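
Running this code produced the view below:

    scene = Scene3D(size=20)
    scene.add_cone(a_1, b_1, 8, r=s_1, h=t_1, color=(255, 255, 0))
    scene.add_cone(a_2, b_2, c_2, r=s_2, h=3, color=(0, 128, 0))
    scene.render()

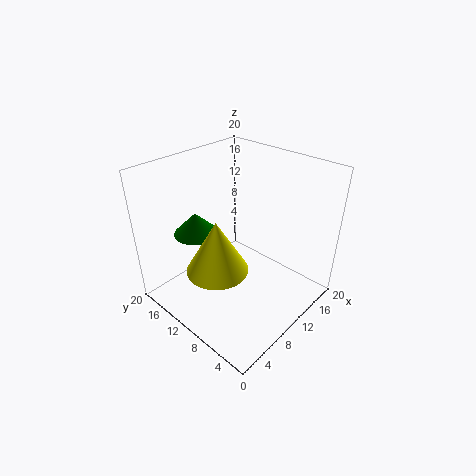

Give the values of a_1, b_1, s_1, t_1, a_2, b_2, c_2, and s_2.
a_1 = 5, b_1 = 9, s_1 = 4, t_1 = 7, a_2 = 6, b_2 = 14, c_2 = 11, s_2 = 3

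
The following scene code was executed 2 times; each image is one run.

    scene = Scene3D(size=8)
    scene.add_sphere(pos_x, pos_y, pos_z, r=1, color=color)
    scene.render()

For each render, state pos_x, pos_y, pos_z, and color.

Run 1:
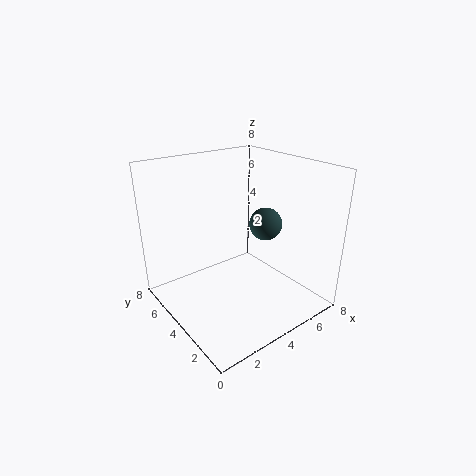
pos_x = 6.5
pos_y = 4.5
pos_z = 4
color = 'darkslategray'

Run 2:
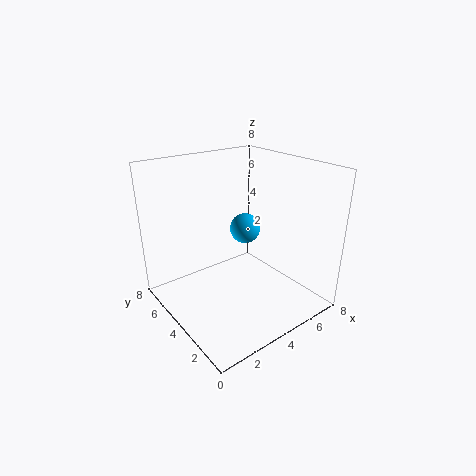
pos_x = 6.5
pos_y = 6.5
pos_z = 3
color = 'deepskyblue'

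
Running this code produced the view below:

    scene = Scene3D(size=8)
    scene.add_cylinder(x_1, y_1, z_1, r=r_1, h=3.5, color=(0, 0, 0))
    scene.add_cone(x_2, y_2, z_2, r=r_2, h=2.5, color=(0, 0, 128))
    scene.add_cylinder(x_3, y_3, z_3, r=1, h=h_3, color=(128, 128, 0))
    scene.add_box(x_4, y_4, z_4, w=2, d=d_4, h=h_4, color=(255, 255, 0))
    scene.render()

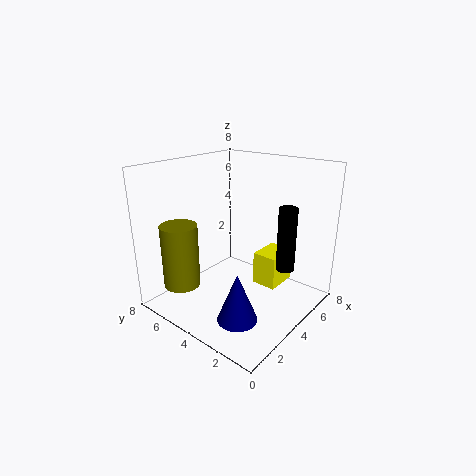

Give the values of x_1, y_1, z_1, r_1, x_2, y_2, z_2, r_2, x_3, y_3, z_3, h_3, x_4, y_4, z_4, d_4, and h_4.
x_1 = 5; y_1 = 1.5; z_1 = 2.5; r_1 = 0.5; x_2 = 1.5; y_2 = 2; z_2 = 1; r_2 = 1; x_3 = 1.5; y_3 = 6; z_3 = 1.5; h_3 = 3.5; x_4 = 5.5; y_4 = 2.5; z_4 = 0.5; d_4 = 1.5; h_4 = 2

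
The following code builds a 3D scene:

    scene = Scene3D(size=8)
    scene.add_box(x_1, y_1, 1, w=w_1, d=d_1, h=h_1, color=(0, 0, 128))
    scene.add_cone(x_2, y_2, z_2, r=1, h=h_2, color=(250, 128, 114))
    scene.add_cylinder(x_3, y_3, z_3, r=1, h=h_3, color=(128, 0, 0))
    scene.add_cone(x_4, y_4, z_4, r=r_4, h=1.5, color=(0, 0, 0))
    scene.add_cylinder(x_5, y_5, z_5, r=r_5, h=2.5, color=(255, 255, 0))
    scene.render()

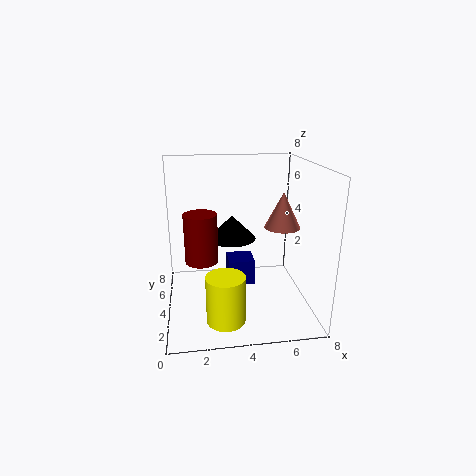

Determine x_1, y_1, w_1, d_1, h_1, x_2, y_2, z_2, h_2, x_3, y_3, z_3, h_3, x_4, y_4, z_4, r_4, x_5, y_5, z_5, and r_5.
x_1 = 3.5
y_1 = 4
w_1 = 1.5
d_1 = 1.5
h_1 = 1.5
x_2 = 6.5
y_2 = 4
z_2 = 4.5
h_2 = 2
x_3 = 2
y_3 = 5.5
z_3 = 2
h_3 = 3
x_4 = 4
y_4 = 6.5
z_4 = 3
r_4 = 1.5
x_5 = 3
y_5 = 1.5
z_5 = 0.5
r_5 = 1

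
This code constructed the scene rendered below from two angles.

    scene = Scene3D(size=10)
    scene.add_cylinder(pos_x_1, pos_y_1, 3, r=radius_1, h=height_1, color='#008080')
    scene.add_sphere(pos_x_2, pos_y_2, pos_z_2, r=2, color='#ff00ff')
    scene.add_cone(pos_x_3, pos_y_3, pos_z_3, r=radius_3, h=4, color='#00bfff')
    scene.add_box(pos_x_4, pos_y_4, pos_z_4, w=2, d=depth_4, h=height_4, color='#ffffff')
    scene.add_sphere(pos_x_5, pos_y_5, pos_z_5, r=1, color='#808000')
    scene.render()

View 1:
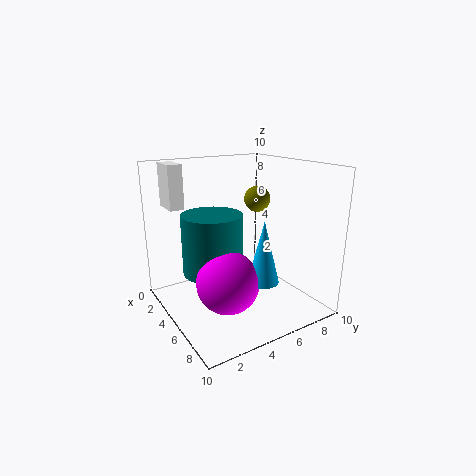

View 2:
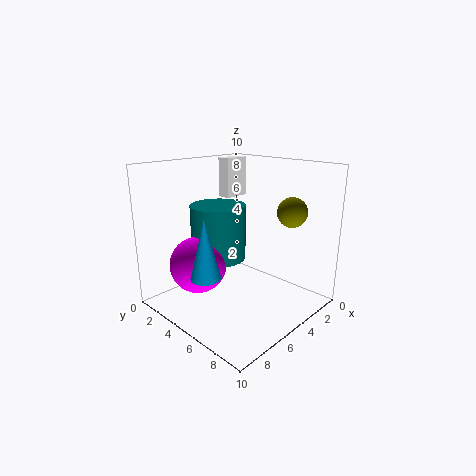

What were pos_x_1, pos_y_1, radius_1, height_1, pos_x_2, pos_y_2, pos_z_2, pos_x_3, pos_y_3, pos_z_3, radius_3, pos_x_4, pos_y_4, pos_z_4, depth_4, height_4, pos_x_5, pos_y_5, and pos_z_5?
pos_x_1 = 5
pos_y_1 = 3
radius_1 = 2
height_1 = 4
pos_x_2 = 7
pos_y_2 = 3
pos_z_2 = 3
pos_x_3 = 8
pos_y_3 = 5
pos_z_3 = 3
radius_3 = 1
pos_x_4 = 1
pos_y_4 = 1
pos_z_4 = 7
depth_4 = 1
height_4 = 3
pos_x_5 = 3
pos_y_5 = 8
pos_z_5 = 7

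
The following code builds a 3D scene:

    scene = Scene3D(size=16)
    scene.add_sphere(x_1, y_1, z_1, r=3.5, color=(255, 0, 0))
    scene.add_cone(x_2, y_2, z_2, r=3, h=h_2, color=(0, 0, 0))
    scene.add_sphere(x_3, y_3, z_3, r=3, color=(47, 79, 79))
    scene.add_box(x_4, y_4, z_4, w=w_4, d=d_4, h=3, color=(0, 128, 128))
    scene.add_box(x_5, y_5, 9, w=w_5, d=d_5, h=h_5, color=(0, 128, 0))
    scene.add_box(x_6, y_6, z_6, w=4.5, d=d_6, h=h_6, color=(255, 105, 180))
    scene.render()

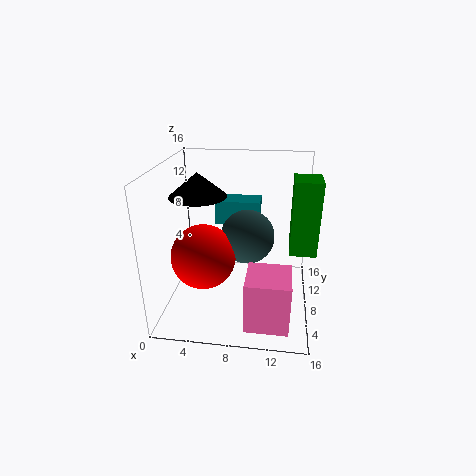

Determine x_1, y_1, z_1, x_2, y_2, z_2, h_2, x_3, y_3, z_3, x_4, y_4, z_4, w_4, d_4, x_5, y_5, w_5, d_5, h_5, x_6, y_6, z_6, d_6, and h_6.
x_1 = 4.5
y_1 = 6
z_1 = 6.5
x_2 = 4
y_2 = 7
z_2 = 13
h_2 = 2.5
x_3 = 9
y_3 = 8.5
z_3 = 8
x_4 = 4.5
y_4 = 12.5
z_4 = 7.5
w_4 = 5.5
d_4 = 3
x_5 = 13.5
y_5 = 3
w_5 = 2.5
d_5 = 3
h_5 = 7
x_6 = 9.5
y_6 = 1
z_6 = 1
d_6 = 4.5
h_6 = 5.5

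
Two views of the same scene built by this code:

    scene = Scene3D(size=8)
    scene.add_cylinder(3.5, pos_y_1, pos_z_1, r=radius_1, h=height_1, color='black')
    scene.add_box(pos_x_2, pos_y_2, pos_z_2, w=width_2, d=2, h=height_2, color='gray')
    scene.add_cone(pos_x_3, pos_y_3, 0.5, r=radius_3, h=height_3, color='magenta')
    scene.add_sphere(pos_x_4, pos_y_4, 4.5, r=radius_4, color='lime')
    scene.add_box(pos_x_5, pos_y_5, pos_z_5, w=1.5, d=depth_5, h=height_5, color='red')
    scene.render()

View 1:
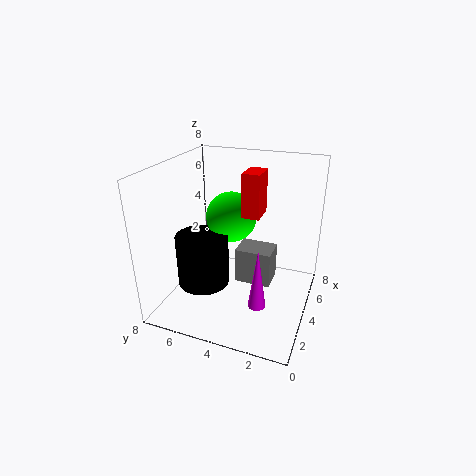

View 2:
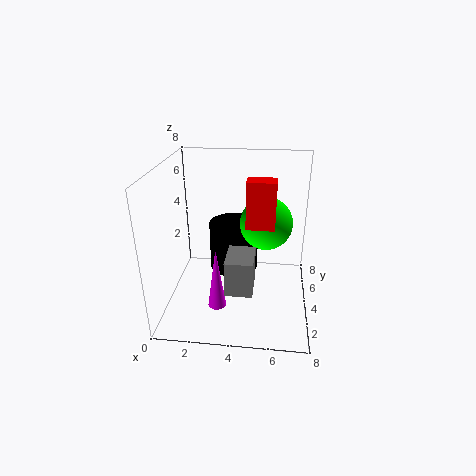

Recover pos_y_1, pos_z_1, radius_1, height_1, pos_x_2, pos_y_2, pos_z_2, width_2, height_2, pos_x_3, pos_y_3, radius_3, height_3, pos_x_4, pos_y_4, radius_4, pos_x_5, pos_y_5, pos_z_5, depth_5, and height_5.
pos_y_1 = 6; pos_z_1 = 1; radius_1 = 1.5; height_1 = 3; pos_x_2 = 3.5; pos_y_2 = 2; pos_z_2 = 1.5; width_2 = 1.5; height_2 = 2; pos_x_3 = 3; pos_y_3 = 2.5; radius_3 = 0.5; height_3 = 3.5; pos_x_4 = 5.5; pos_y_4 = 5; radius_4 = 1.5; pos_x_5 = 4.5; pos_y_5 = 3; pos_z_5 = 5; depth_5 = 1; height_5 = 2.5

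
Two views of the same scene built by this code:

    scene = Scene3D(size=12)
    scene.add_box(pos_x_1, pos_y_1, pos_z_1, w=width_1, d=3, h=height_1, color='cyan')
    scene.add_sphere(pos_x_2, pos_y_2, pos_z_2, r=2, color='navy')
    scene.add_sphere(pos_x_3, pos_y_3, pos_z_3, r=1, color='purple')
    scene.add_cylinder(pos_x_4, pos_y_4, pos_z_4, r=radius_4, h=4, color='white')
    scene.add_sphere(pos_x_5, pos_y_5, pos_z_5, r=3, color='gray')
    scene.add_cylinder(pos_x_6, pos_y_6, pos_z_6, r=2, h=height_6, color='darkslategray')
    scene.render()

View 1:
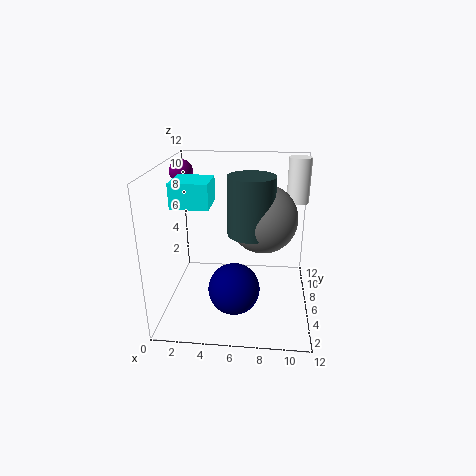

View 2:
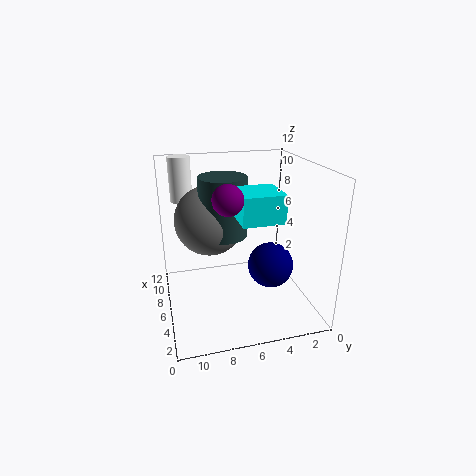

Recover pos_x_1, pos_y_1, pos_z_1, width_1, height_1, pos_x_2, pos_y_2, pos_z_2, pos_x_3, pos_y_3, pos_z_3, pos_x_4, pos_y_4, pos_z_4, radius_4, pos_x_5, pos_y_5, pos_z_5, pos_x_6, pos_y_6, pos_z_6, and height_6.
pos_x_1 = 1; pos_y_1 = 4; pos_z_1 = 9; width_1 = 3; height_1 = 2; pos_x_2 = 6; pos_y_2 = 3; pos_z_2 = 3; pos_x_3 = 1; pos_y_3 = 8; pos_z_3 = 11; pos_x_4 = 11; pos_y_4 = 10; pos_z_4 = 8; radius_4 = 1; pos_x_5 = 8; pos_y_5 = 8; pos_z_5 = 7; pos_x_6 = 7; pos_y_6 = 7; pos_z_6 = 6; height_6 = 5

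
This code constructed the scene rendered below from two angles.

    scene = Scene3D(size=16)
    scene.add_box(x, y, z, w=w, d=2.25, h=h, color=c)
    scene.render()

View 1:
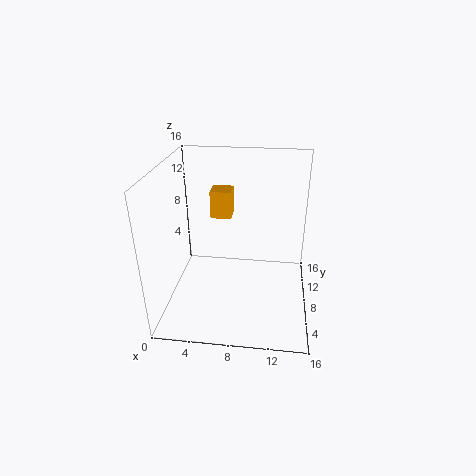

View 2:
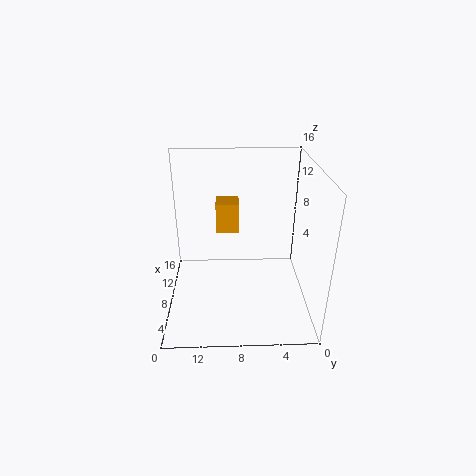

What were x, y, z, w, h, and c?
x = 5
y = 8
z = 10.25
w = 2.25
h = 3
c = 'orange'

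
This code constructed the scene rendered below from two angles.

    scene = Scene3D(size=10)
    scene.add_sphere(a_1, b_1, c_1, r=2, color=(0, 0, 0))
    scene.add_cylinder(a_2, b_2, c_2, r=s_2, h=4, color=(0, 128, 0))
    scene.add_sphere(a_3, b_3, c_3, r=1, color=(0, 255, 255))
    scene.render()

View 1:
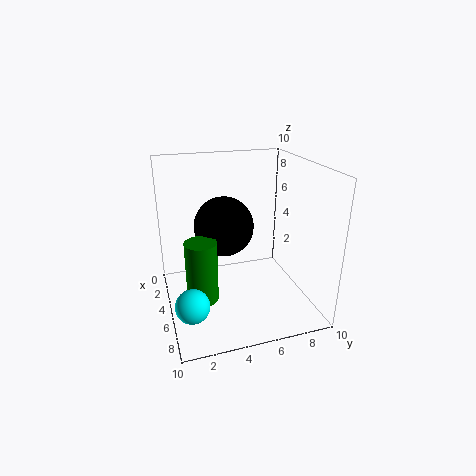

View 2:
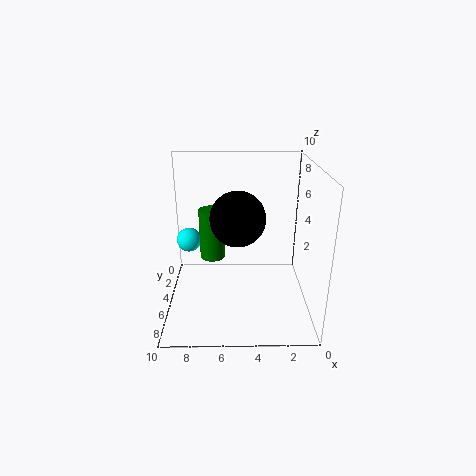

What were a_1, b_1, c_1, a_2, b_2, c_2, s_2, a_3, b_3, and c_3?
a_1 = 5; b_1 = 4; c_1 = 6; a_2 = 7; b_2 = 2; c_2 = 2; s_2 = 1; a_3 = 9; b_3 = 1; c_3 = 3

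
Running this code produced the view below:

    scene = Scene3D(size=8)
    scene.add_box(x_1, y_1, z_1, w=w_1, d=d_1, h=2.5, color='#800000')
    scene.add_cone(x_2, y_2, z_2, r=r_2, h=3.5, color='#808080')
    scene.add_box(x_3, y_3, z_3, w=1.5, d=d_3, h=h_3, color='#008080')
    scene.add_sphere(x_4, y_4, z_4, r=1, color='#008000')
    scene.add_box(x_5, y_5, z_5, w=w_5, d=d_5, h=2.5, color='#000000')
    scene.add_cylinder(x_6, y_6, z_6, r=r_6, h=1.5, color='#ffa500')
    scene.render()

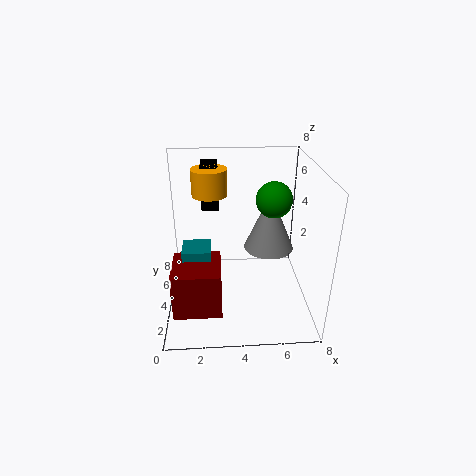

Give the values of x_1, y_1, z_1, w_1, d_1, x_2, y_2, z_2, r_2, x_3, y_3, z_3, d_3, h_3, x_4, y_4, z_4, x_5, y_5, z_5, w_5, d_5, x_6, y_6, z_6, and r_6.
x_1 = 0.5, y_1 = 1, z_1 = 1, w_1 = 2.5, d_1 = 2.5, x_2 = 6, y_2 = 5.5, z_2 = 2.5, r_2 = 1.5, x_3 = 1, y_3 = 2.5, z_3 = 1.5, d_3 = 1.5, h_3 = 2.5, x_4 = 6, y_4 = 4.5, z_4 = 6, x_5 = 2, y_5 = 5.5, z_5 = 5, w_5 = 1, d_5 = 2, x_6 = 2.5, y_6 = 5.5, z_6 = 6, r_6 = 1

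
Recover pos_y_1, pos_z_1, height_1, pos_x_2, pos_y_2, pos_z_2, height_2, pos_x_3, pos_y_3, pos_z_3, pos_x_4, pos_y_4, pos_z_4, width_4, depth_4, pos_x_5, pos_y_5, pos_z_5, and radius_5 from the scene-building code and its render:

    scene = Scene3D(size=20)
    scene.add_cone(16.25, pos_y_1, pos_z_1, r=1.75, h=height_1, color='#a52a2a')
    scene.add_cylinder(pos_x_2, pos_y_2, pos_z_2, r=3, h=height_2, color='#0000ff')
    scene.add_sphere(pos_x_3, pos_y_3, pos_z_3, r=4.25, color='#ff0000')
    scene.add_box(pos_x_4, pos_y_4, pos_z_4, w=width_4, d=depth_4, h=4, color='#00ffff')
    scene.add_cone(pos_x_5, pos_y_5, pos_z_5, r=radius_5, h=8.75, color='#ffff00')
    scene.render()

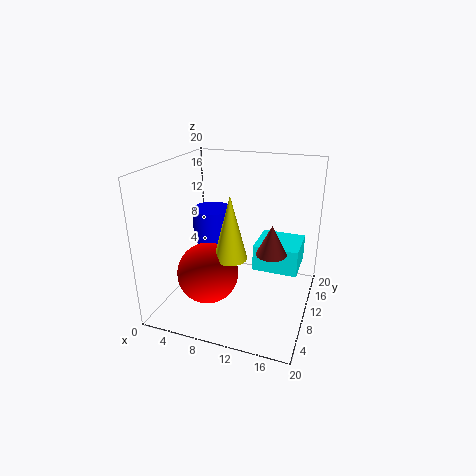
pos_y_1 = 3.75; pos_z_1 = 11.75; height_1 = 3.5; pos_x_2 = 4.25; pos_y_2 = 14.25; pos_z_2 = 7.25; height_2 = 5; pos_x_3 = 6.5; pos_y_3 = 7.25; pos_z_3 = 5.25; pos_x_4 = 11.25; pos_y_4 = 13; pos_z_4 = 3.5; width_4 = 6.75; depth_4 = 6.5; pos_x_5 = 9.75; pos_y_5 = 7.75; pos_z_5 = 8; radius_5 = 2.25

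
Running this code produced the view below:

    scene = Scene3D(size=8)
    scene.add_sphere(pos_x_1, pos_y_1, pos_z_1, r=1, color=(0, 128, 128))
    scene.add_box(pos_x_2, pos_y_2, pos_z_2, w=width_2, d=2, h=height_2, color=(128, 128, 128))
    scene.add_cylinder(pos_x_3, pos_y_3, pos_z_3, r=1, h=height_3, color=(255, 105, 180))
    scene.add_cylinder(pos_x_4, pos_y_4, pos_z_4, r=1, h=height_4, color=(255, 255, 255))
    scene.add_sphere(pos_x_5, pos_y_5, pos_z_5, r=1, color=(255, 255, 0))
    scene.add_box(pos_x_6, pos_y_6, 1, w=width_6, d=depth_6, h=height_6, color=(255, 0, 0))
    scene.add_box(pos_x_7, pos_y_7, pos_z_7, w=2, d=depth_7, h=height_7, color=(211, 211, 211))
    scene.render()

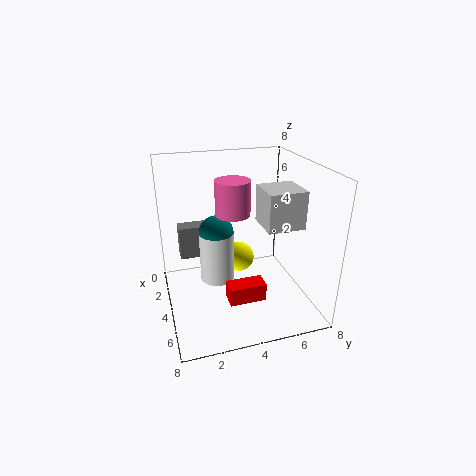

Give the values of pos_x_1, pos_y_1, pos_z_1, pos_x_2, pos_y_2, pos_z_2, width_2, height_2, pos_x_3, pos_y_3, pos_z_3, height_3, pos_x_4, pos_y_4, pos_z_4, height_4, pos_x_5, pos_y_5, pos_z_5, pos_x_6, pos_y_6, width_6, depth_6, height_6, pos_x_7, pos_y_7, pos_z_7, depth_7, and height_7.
pos_x_1 = 3
pos_y_1 = 3
pos_z_1 = 4
pos_x_2 = 1
pos_y_2 = 1
pos_z_2 = 2
width_2 = 1
height_2 = 2
pos_x_3 = 3
pos_y_3 = 4
pos_z_3 = 5
height_3 = 2
pos_x_4 = 3
pos_y_4 = 3
pos_z_4 = 1
height_4 = 3
pos_x_5 = 1
pos_y_5 = 5
pos_z_5 = 1
pos_x_6 = 5
pos_y_6 = 3
width_6 = 1
depth_6 = 2
height_6 = 1
pos_x_7 = 4
pos_y_7 = 5
pos_z_7 = 5
depth_7 = 2
height_7 = 2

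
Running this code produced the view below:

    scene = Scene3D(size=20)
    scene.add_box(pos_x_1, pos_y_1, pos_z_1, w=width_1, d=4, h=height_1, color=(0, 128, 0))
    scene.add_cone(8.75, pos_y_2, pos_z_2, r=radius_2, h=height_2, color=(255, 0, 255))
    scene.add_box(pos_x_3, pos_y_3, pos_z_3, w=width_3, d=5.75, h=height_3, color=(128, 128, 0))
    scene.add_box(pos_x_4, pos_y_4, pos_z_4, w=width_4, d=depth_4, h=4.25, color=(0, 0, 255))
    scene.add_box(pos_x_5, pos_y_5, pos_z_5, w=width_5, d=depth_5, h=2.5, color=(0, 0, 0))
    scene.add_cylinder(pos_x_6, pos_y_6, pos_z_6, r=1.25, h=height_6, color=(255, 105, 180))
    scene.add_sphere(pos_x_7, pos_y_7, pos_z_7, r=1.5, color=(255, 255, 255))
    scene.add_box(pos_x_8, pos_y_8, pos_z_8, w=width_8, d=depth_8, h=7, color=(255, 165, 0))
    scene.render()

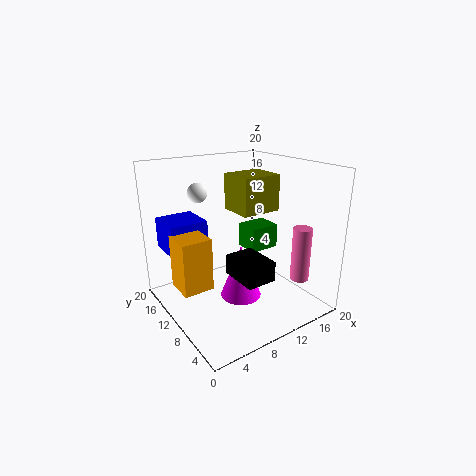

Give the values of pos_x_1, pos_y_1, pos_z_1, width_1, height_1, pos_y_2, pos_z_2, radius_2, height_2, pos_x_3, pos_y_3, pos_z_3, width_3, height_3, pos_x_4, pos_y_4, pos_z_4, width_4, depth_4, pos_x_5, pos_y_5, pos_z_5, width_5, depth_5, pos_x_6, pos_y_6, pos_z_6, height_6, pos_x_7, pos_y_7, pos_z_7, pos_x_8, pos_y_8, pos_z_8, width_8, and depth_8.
pos_x_1 = 14.25, pos_y_1 = 12, pos_z_1 = 5.75, width_1 = 4.75, height_1 = 3.75, pos_y_2 = 7.5, pos_z_2 = 2.75, radius_2 = 2.75, height_2 = 7.25, pos_x_3 = 13.25, pos_y_3 = 12.75, pos_z_3 = 11.5, width_3 = 6.5, height_3 = 5.75, pos_x_4 = 1, pos_y_4 = 11.75, pos_z_4 = 8.5, width_4 = 5.25, depth_4 = 5.25, pos_x_5 = 5.75, pos_y_5 = 1.5, pos_z_5 = 7.5, width_5 = 3.75, depth_5 = 5, pos_x_6 = 15.25, pos_y_6 = 3, pos_z_6 = 5.25, height_6 = 7.25, pos_x_7 = 8, pos_y_7 = 17.75, pos_z_7 = 15, pos_x_8 = 0.75, pos_y_8 = 8, pos_z_8 = 4.75, width_8 = 4, depth_8 = 4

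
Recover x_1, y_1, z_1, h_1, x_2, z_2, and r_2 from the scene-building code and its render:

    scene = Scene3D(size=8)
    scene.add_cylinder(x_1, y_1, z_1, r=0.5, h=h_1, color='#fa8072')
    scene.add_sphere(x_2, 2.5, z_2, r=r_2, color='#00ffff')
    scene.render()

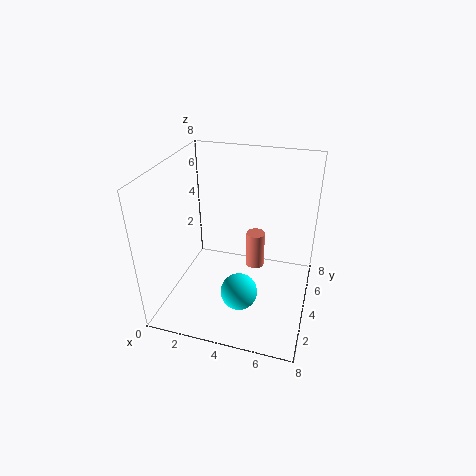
x_1 = 5; y_1 = 4; z_1 = 2.5; h_1 = 2; x_2 = 4.5; z_2 = 1.5; r_2 = 1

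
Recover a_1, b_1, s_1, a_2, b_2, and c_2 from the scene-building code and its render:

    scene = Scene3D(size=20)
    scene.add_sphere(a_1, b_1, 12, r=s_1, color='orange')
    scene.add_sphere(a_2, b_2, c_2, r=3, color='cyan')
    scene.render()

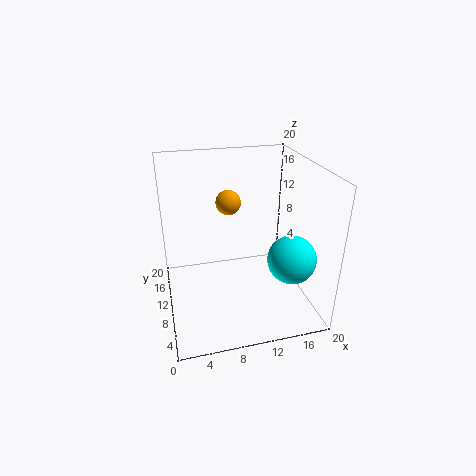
a_1 = 10.5
b_1 = 18
s_1 = 2
a_2 = 15
b_2 = 3
c_2 = 10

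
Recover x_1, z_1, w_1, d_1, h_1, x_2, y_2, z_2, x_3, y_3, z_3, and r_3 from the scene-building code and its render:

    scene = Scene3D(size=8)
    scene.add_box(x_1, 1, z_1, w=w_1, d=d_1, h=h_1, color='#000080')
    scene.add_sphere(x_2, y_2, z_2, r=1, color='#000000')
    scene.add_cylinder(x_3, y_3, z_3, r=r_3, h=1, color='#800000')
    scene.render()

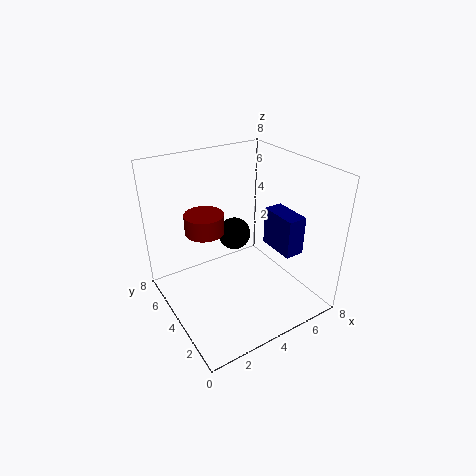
x_1 = 5
z_1 = 4
w_1 = 1
d_1 = 2
h_1 = 2
x_2 = 5
y_2 = 6
z_2 = 3
x_3 = 2
y_3 = 4
z_3 = 5
r_3 = 1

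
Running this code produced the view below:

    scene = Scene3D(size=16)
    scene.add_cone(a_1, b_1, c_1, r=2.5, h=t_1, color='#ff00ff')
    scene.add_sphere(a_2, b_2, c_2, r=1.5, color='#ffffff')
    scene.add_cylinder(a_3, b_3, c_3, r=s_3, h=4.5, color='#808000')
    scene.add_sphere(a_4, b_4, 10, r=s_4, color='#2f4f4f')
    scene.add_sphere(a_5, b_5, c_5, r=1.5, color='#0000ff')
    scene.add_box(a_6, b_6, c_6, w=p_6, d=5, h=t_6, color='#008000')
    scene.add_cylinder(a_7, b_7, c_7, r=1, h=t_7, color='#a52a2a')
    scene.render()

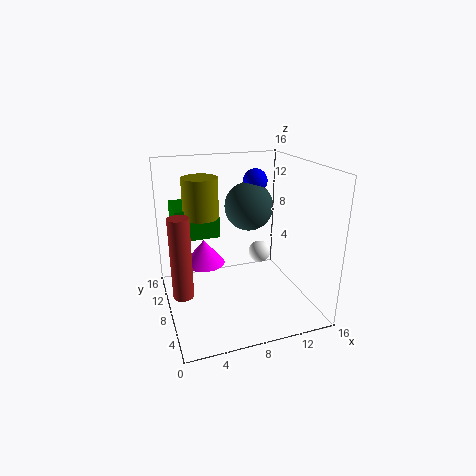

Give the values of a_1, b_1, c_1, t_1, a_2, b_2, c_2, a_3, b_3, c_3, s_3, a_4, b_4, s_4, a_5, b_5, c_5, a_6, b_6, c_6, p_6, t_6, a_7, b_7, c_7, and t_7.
a_1 = 5, b_1 = 12, c_1 = 3.5, t_1 = 3, a_2 = 13.5, b_2 = 14.5, c_2 = 2.5, a_3 = 4.5, b_3 = 10.5, c_3 = 10, s_3 = 2, a_4 = 11, b_4 = 12.5, s_4 = 3, a_5 = 12, b_5 = 13, c_5 = 13, a_6 = 1.5, b_6 = 10, c_6 = 7.5, p_6 = 5, t_6 = 3.5, a_7 = 1, b_7 = 4, c_7 = 4.5, t_7 = 8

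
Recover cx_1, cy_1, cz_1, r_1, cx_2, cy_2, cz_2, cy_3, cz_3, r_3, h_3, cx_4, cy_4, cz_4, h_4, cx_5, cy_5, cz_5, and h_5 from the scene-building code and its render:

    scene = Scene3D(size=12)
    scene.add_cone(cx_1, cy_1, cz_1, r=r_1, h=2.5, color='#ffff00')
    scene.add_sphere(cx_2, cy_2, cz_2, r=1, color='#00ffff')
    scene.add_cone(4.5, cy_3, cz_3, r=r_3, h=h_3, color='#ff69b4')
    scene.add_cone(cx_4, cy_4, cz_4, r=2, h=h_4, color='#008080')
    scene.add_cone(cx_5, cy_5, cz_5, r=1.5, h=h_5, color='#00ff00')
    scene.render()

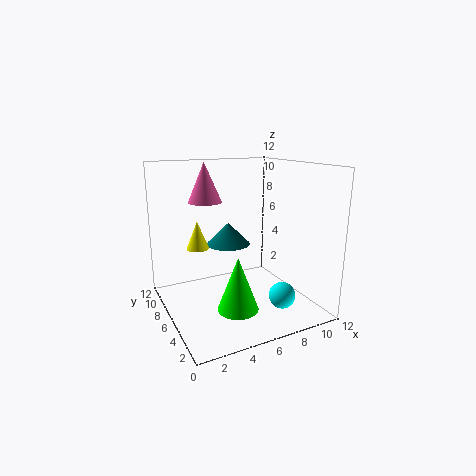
cx_1 = 3.5
cy_1 = 9
cz_1 = 4.5
r_1 = 1
cx_2 = 7.5
cy_2 = 1.5
cz_2 = 2.5
cy_3 = 9.5
cz_3 = 8.5
r_3 = 1.5
h_3 = 3.5
cx_4 = 6.5
cy_4 = 9
cz_4 = 4.5
h_4 = 2
cx_5 = 4
cy_5 = 2
cz_5 = 2
h_5 = 4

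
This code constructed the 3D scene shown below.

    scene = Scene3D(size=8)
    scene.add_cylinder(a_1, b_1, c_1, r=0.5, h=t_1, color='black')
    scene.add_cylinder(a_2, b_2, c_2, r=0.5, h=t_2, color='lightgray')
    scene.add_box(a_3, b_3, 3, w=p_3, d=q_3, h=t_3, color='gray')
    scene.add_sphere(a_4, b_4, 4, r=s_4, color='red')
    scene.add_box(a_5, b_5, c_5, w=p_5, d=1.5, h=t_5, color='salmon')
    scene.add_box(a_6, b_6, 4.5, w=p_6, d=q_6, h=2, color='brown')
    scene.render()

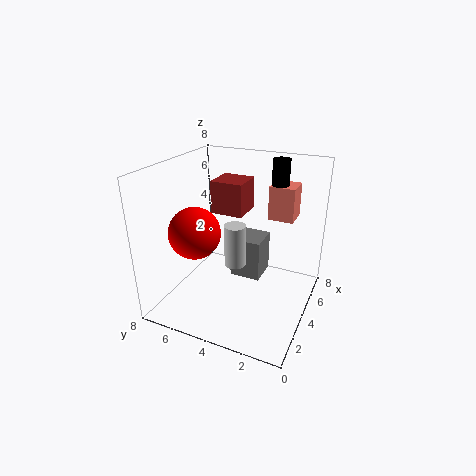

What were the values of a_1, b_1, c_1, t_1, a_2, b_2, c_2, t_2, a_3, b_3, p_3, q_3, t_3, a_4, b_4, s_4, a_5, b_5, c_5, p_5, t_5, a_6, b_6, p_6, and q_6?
a_1 = 6.5; b_1 = 2.5; c_1 = 6.5; t_1 = 1.5; a_2 = 1.5; b_2 = 3; c_2 = 4; t_2 = 2; a_3 = 2; b_3 = 2; p_3 = 1.5; q_3 = 1.5; t_3 = 2; a_4 = 3.5; b_4 = 6.5; s_4 = 1.5; a_5 = 6; b_5 = 1.5; c_5 = 4.5; p_5 = 1.5; t_5 = 2; a_6 = 5.5; b_6 = 4.5; p_6 = 2; q_6 = 2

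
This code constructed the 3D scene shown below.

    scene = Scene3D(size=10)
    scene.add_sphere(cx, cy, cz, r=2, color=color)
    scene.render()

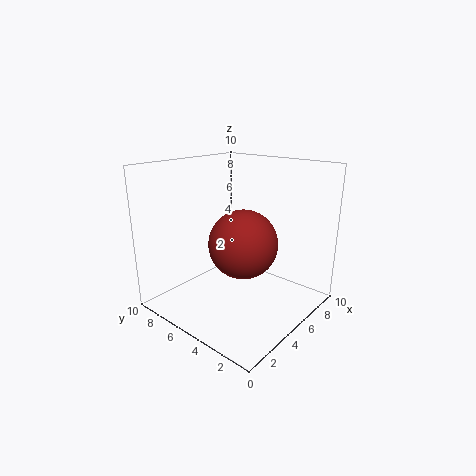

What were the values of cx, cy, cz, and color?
cx = 2.5; cy = 2.5; cz = 6; color = 'brown'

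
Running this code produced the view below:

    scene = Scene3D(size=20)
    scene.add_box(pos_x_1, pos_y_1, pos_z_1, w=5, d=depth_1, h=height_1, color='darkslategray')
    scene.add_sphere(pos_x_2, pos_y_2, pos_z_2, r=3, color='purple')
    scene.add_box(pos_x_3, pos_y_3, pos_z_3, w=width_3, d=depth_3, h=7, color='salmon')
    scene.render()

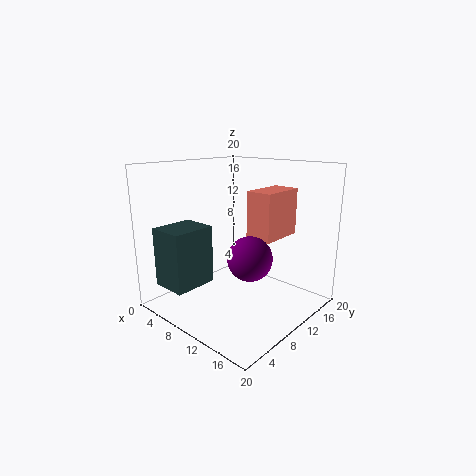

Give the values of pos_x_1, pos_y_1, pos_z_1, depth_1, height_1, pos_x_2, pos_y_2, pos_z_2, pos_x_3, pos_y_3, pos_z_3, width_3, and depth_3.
pos_x_1 = 3, pos_y_1 = 1, pos_z_1 = 4, depth_1 = 6, height_1 = 8, pos_x_2 = 13, pos_y_2 = 9, pos_z_2 = 8, pos_x_3 = 9, pos_y_3 = 13, pos_z_3 = 9, width_3 = 4, depth_3 = 7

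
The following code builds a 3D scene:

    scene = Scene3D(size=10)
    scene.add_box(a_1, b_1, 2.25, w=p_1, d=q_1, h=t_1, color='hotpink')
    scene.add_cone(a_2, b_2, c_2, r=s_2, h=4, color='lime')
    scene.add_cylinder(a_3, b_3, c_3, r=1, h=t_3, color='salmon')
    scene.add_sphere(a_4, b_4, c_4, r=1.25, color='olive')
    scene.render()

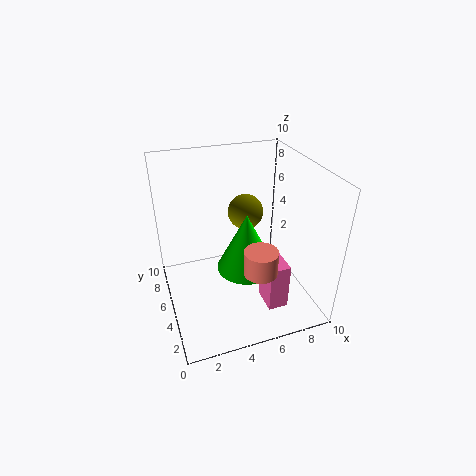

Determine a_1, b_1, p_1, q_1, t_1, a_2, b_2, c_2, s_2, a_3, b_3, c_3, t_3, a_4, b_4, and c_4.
a_1 = 5.5, b_1 = 0.5, p_1 = 1.25, q_1 = 1.75, t_1 = 3, a_2 = 5.25, b_2 = 4, c_2 = 3.25, s_2 = 2, a_3 = 5, b_3 = 1, c_3 = 5, t_3 = 1.5, a_4 = 6, b_4 = 6.25, c_4 = 6.25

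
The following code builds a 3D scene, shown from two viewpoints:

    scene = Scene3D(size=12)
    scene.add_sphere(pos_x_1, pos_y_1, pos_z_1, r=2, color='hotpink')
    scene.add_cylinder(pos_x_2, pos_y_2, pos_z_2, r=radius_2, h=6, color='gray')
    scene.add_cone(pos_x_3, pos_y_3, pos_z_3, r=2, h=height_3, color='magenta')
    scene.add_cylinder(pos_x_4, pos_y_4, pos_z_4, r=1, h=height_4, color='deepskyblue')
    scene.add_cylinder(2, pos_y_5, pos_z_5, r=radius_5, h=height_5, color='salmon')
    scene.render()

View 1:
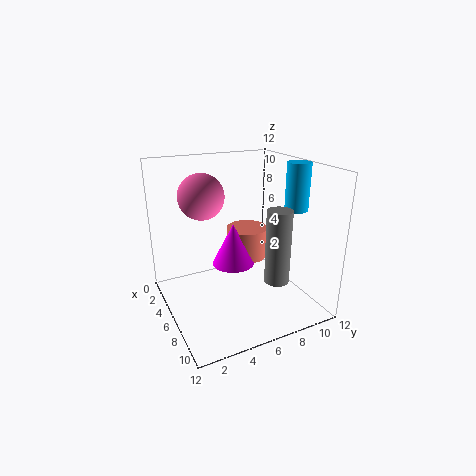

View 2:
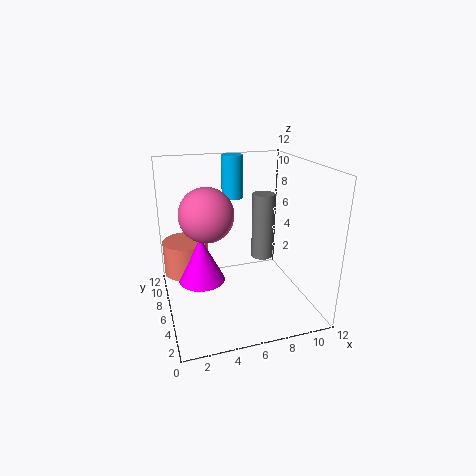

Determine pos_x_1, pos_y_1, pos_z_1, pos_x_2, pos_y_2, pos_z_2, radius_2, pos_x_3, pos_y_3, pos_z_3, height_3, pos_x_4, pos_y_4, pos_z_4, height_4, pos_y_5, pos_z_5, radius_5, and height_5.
pos_x_1 = 3
pos_y_1 = 4
pos_z_1 = 9
pos_x_2 = 9
pos_y_2 = 8
pos_z_2 = 3
radius_2 = 1
pos_x_3 = 3
pos_y_3 = 7
pos_z_3 = 2
height_3 = 4
pos_x_4 = 7
pos_y_4 = 11
pos_z_4 = 8
height_4 = 4
pos_y_5 = 9
pos_z_5 = 2
radius_5 = 2
height_5 = 3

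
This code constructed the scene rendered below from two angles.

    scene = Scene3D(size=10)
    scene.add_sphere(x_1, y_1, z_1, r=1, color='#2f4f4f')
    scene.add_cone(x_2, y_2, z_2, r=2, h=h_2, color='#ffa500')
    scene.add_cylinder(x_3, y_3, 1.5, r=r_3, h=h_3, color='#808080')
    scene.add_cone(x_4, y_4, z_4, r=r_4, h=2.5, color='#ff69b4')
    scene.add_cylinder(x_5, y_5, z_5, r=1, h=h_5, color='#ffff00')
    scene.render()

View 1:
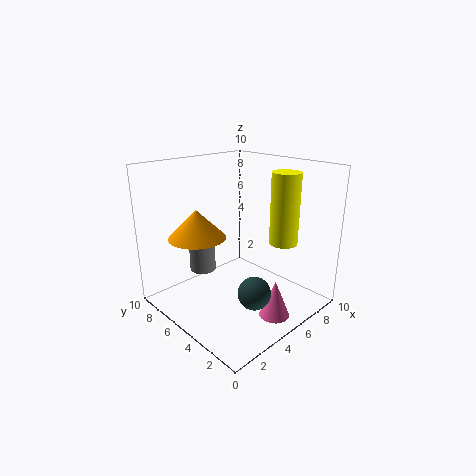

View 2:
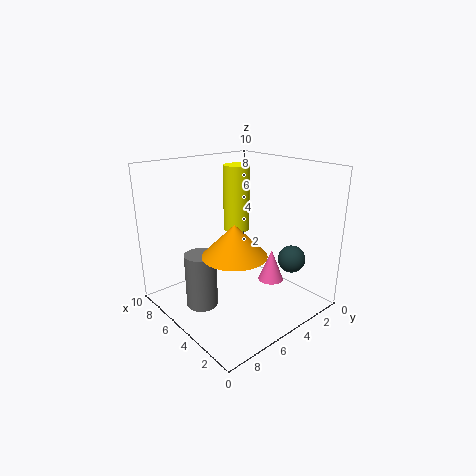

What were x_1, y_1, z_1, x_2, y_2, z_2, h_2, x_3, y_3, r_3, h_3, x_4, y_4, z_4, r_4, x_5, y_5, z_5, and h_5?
x_1 = 3; y_1 = 1.5; z_1 = 3; x_2 = 3; y_2 = 7; z_2 = 5; h_2 = 2; x_3 = 4.5; y_3 = 8.5; r_3 = 1; h_3 = 3.5; x_4 = 5; y_4 = 1.5; z_4 = 0.5; r_4 = 1; x_5 = 7.5; y_5 = 3; z_5 = 4.5; h_5 = 5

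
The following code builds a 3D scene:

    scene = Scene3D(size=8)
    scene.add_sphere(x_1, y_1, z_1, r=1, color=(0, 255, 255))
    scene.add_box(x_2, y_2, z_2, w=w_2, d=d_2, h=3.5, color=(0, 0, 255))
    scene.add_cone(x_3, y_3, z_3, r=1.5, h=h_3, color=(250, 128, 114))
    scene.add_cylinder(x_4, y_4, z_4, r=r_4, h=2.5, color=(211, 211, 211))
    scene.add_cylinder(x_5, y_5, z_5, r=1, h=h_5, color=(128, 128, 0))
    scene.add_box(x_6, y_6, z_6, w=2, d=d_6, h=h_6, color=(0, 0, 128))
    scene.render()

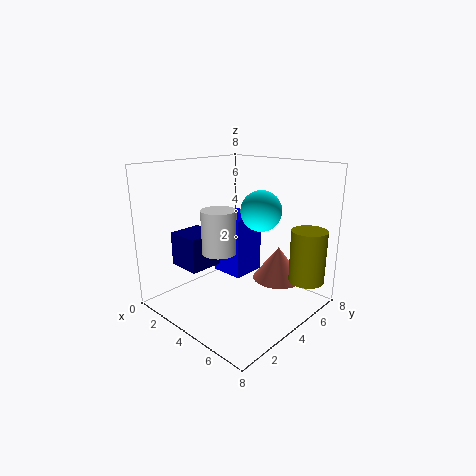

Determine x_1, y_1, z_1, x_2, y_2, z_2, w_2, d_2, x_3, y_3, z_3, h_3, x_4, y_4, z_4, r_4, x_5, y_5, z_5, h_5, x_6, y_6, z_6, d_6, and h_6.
x_1 = 6
y_1 = 3.5
z_1 = 6
x_2 = 2
y_2 = 4
z_2 = 1.5
w_2 = 2
d_2 = 2
x_3 = 5
y_3 = 6.5
z_3 = 1
h_3 = 2
x_4 = 3
y_4 = 3.5
z_4 = 3
r_4 = 1
x_5 = 7
y_5 = 6.5
z_5 = 1.5
h_5 = 3
x_6 = 0.5
y_6 = 2
z_6 = 2
d_6 = 2
h_6 = 2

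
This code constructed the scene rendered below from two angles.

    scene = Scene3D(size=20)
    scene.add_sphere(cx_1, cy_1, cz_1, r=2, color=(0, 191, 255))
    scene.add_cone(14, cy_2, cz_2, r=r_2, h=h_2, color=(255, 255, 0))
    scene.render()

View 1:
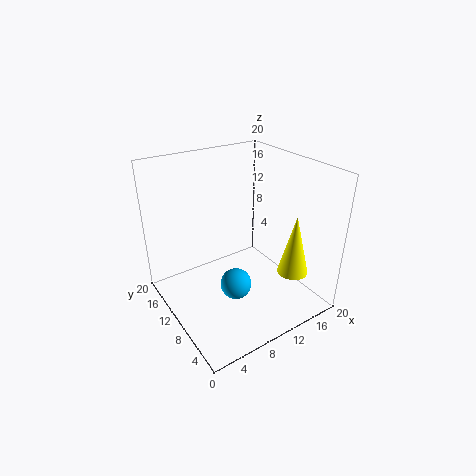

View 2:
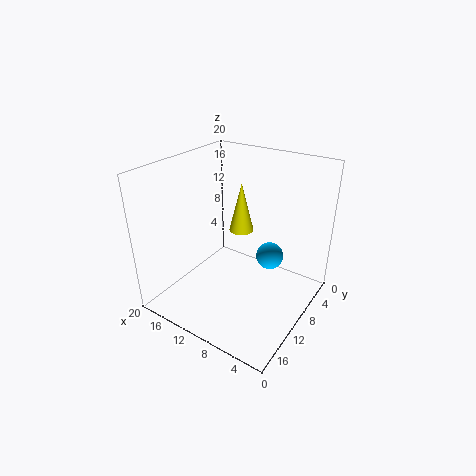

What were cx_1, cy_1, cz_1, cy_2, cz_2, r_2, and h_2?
cx_1 = 7, cy_1 = 6, cz_1 = 6, cy_2 = 3, cz_2 = 7, r_2 = 2, h_2 = 8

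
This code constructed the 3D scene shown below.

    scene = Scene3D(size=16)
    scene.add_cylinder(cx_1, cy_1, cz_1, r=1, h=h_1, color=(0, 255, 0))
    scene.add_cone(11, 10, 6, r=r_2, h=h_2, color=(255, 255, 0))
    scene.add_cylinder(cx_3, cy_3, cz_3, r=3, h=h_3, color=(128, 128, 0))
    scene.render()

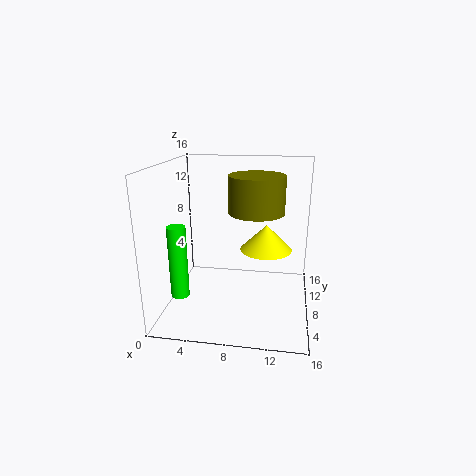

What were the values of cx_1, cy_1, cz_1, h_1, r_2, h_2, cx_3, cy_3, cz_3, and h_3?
cx_1 = 2, cy_1 = 5, cz_1 = 2, h_1 = 8, r_2 = 3, h_2 = 3, cx_3 = 10, cy_3 = 8, cz_3 = 11, h_3 = 4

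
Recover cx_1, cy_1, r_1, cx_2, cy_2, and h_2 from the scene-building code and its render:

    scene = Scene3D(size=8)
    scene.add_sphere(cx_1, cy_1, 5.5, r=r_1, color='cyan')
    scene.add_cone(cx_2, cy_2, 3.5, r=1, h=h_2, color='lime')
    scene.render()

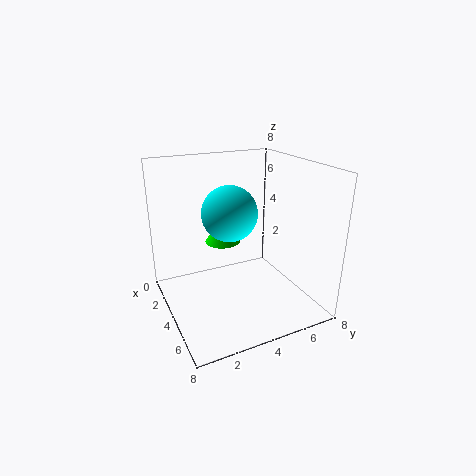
cx_1 = 4
cy_1 = 3.5
r_1 = 1.5
cx_2 = 3
cy_2 = 3.5
h_2 = 1.5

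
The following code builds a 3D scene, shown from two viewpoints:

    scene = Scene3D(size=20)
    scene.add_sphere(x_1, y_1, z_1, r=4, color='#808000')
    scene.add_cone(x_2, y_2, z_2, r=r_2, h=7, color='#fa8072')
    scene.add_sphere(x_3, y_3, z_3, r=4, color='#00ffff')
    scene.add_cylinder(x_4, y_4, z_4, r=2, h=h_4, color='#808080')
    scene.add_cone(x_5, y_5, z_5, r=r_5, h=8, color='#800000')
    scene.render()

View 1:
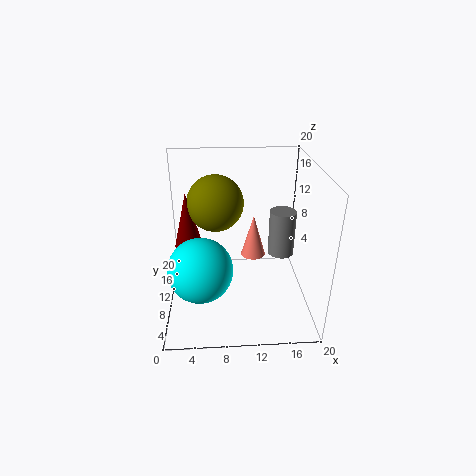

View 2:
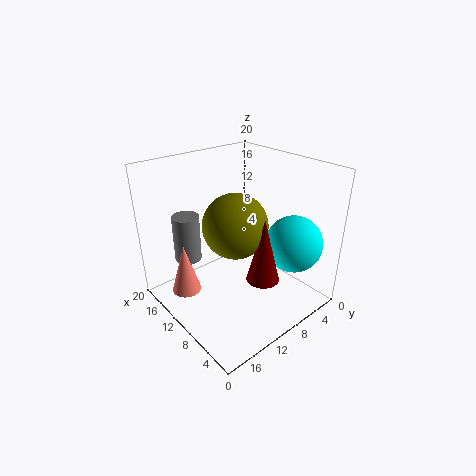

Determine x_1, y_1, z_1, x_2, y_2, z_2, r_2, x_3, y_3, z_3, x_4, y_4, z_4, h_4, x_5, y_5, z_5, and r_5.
x_1 = 7, y_1 = 13, z_1 = 14, x_2 = 13, y_2 = 17, z_2 = 3, r_2 = 2, x_3 = 5, y_3 = 4, z_3 = 9, x_4 = 17, y_4 = 14, z_4 = 5, h_4 = 7, x_5 = 3, y_5 = 12, z_5 = 8, r_5 = 2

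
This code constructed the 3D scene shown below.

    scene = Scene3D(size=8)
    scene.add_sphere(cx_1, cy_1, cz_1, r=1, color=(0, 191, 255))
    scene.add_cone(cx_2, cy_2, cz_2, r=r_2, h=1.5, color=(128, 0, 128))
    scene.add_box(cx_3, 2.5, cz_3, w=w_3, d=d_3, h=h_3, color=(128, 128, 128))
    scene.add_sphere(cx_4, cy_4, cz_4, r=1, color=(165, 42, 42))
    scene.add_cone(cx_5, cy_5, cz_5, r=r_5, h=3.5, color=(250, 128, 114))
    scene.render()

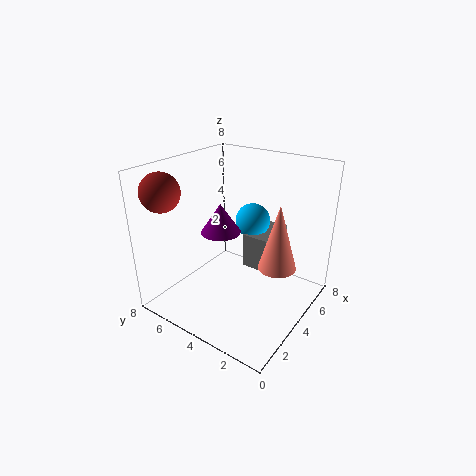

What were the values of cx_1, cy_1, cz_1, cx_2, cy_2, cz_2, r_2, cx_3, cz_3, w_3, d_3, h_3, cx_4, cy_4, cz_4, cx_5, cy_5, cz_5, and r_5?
cx_1 = 5.5; cy_1 = 4; cz_1 = 4.5; cx_2 = 2.5; cy_2 = 4; cz_2 = 5; r_2 = 1; cx_3 = 4.5; cz_3 = 2; w_3 = 2.5; d_3 = 1.5; h_3 = 2; cx_4 = 1; cy_4 = 6.5; cz_4 = 7; cx_5 = 4; cy_5 = 1.5; cz_5 = 3; r_5 = 1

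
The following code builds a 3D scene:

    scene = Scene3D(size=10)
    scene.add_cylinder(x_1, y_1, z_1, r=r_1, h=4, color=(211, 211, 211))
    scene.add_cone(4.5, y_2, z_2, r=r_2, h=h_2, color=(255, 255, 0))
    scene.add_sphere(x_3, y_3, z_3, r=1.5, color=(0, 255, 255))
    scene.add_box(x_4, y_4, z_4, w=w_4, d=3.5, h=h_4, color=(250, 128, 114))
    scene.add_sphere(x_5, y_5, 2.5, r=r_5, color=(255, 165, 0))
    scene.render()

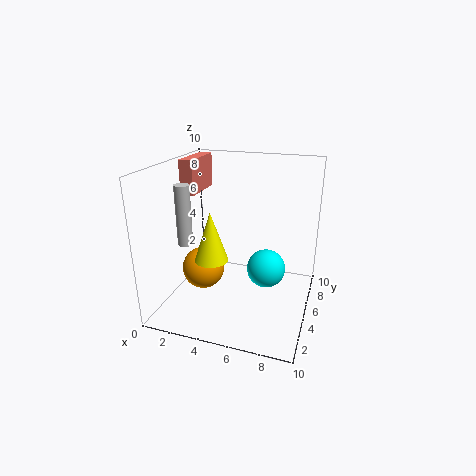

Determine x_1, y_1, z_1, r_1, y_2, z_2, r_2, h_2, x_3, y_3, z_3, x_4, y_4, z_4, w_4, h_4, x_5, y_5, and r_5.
x_1 = 2; y_1 = 3; z_1 = 5; r_1 = 0.5; y_2 = 1.5; z_2 = 5; r_2 = 1; h_2 = 3; x_3 = 6.5; y_3 = 7.5; z_3 = 1.5; x_4 = 0.5; y_4 = 5.5; z_4 = 7.5; w_4 = 1; h_4 = 2.5; x_5 = 2.5; y_5 = 4.5; r_5 = 1.5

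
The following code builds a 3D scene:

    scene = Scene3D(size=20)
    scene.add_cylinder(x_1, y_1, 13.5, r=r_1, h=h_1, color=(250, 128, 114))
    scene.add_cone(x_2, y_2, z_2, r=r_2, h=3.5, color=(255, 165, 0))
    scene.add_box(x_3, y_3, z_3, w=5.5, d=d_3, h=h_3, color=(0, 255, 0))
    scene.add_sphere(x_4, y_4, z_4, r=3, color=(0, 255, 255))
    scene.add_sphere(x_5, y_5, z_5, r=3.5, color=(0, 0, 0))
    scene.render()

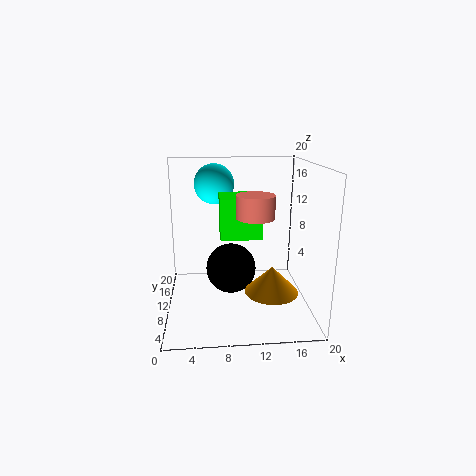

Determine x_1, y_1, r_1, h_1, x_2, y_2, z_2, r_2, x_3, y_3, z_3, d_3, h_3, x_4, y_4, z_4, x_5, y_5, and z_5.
x_1 = 12
y_1 = 7.5
r_1 = 2.5
h_1 = 3
x_2 = 14
y_2 = 5.5
z_2 = 4
r_2 = 3.5
x_3 = 7.5
y_3 = 7.5
z_3 = 10.5
d_3 = 5
h_3 = 5.5
x_4 = 7
y_4 = 16
z_4 = 16.5
x_5 = 9
y_5 = 10
z_5 = 5.5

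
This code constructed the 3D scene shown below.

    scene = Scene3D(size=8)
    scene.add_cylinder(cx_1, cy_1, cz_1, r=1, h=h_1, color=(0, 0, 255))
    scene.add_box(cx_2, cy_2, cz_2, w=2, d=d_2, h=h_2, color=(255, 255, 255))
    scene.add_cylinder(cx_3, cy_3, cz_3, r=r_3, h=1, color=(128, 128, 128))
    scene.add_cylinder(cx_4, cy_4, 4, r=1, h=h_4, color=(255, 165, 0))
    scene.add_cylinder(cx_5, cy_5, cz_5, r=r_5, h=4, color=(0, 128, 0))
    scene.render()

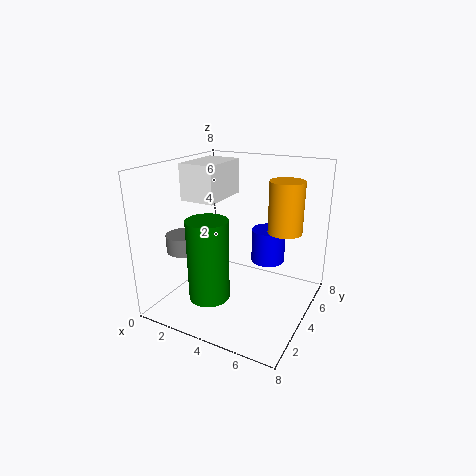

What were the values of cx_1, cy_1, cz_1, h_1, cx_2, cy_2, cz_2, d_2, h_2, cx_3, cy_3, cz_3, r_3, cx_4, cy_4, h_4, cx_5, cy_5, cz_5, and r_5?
cx_1 = 5; cy_1 = 6; cz_1 = 2; h_1 = 2; cx_2 = 1; cy_2 = 3; cz_2 = 6; d_2 = 3; h_2 = 2; cx_3 = 1; cy_3 = 3; cz_3 = 3; r_3 = 1; cx_4 = 6; cy_4 = 6; h_4 = 3; cx_5 = 4; cy_5 = 1; cz_5 = 2; r_5 = 1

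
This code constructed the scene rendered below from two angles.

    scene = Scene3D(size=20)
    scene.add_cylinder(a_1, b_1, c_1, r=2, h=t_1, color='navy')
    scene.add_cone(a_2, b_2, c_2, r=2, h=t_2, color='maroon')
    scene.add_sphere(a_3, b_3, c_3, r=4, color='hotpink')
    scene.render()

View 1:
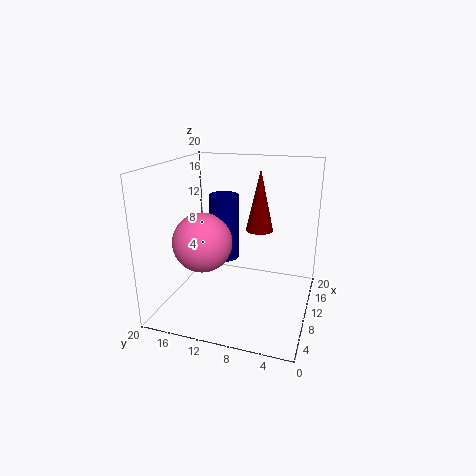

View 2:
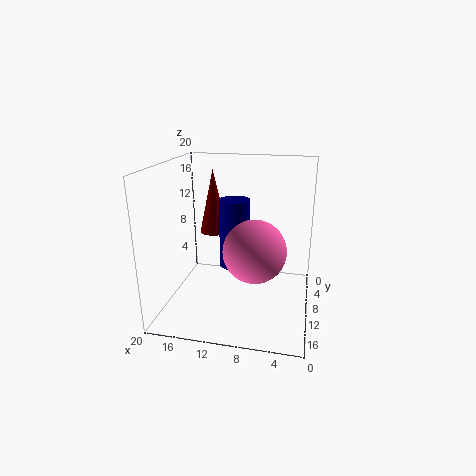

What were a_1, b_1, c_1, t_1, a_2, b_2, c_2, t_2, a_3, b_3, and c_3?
a_1 = 10
b_1 = 12
c_1 = 7
t_1 = 9
a_2 = 14
b_2 = 8
c_2 = 10
t_2 = 9
a_3 = 7
b_3 = 14
c_3 = 10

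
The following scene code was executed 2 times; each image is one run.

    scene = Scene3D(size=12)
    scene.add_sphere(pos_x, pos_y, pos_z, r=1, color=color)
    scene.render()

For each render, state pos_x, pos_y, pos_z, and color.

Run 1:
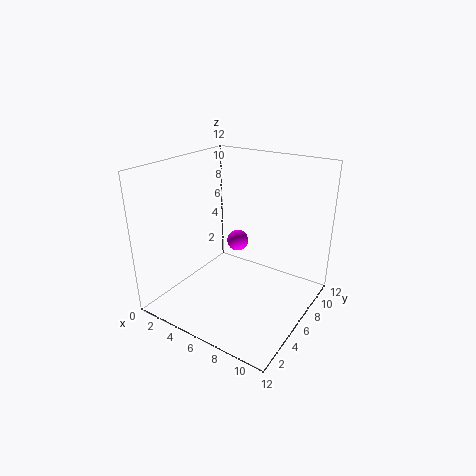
pos_x = 4, pos_y = 9, pos_z = 4, color = 'magenta'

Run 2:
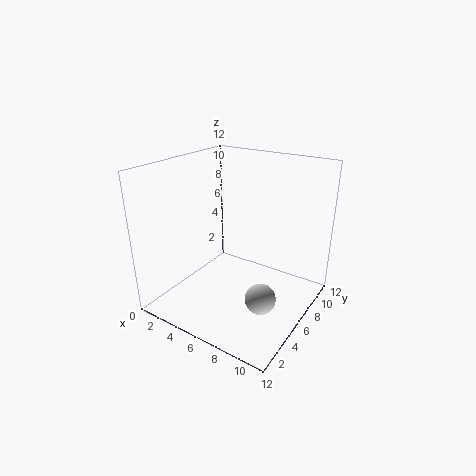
pos_x = 11, pos_y = 1, pos_z = 5, color = 'lightgray'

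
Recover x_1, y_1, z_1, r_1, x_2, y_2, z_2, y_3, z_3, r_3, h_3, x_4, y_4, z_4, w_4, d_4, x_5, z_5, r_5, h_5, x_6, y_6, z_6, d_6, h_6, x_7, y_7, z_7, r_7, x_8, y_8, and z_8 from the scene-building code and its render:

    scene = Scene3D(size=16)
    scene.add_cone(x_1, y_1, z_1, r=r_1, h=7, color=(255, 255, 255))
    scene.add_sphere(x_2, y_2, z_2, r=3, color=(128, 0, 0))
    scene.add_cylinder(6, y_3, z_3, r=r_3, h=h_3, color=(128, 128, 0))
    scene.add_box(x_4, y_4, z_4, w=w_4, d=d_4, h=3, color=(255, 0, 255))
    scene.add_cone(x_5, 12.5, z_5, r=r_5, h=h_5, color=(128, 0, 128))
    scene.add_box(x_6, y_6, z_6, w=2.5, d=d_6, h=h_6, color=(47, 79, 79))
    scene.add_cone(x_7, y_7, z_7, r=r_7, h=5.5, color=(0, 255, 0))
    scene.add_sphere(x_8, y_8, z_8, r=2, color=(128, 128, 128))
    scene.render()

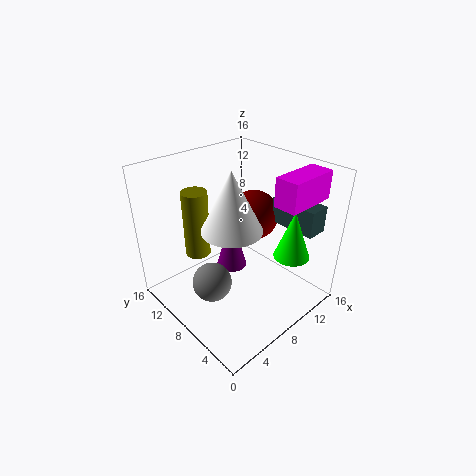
x_1 = 8, y_1 = 9, z_1 = 8.5, r_1 = 3.5, x_2 = 12.5, y_2 = 10, z_2 = 8.5, y_3 = 13, z_3 = 4.5, r_3 = 1.5, h_3 = 8, x_4 = 9, y_4 = 1.5, z_4 = 13, w_4 = 5.5, d_4 = 2.5, x_5 = 11, z_5 = 0.5, r_5 = 2, h_5 = 7, x_6 = 13, y_6 = 2, z_6 = 8.5, d_6 = 5.5, h_6 = 3, x_7 = 12, y_7 = 3.5, z_7 = 6, r_7 = 2, x_8 = 3, y_8 = 6.5, z_8 = 5.5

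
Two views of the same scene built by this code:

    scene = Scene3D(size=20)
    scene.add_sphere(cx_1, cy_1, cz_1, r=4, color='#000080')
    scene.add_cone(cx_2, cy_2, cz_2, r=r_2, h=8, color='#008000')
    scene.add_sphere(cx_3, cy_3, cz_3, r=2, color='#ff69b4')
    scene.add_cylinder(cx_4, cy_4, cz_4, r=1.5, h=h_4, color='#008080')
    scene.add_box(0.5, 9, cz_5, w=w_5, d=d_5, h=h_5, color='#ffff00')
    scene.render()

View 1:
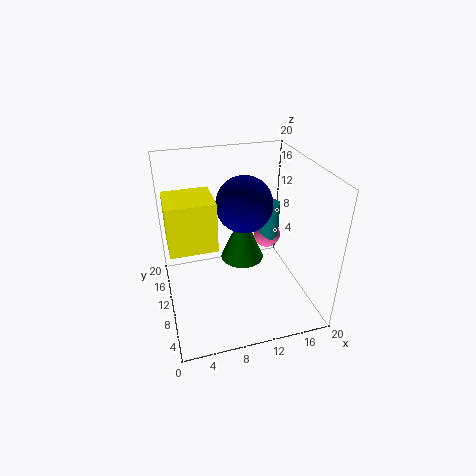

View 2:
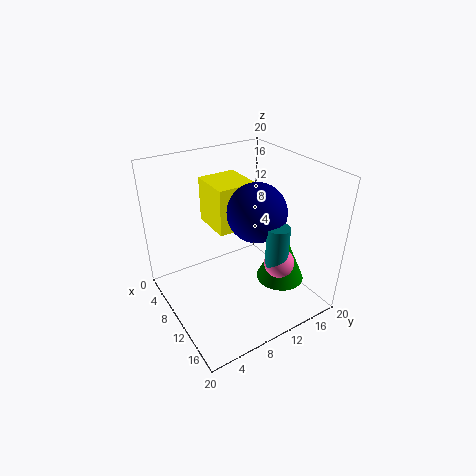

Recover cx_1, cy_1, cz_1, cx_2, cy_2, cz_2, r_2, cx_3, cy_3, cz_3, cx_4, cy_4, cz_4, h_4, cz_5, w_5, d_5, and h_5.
cx_1 = 11.5
cy_1 = 12
cz_1 = 14
cx_2 = 12.5
cy_2 = 16
cz_2 = 2.5
r_2 = 3.5
cx_3 = 15.5
cy_3 = 13
cz_3 = 8
cx_4 = 15.5
cy_4 = 12.5
cz_4 = 8
h_4 = 5.5
cz_5 = 9
w_5 = 6.5
d_5 = 6
h_5 = 7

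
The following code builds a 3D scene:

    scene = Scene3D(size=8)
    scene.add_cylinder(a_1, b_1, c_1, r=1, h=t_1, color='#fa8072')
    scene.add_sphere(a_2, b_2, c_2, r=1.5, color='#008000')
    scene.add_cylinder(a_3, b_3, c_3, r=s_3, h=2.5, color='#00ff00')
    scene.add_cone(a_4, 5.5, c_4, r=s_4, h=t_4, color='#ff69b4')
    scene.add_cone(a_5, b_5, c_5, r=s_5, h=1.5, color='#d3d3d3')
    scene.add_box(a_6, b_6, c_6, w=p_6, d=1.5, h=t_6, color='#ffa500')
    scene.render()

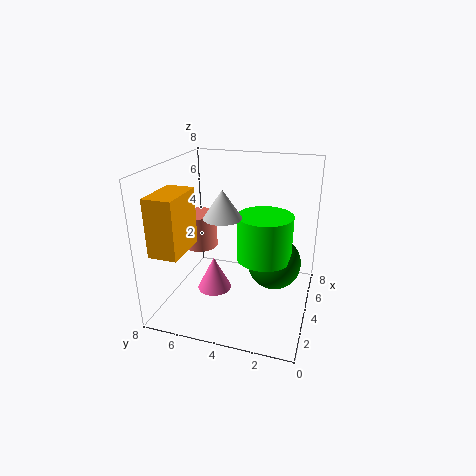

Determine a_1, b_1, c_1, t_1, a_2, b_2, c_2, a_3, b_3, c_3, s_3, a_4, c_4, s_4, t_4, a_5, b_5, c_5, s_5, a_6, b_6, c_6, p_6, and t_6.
a_1 = 4.5; b_1 = 6.5; c_1 = 3; t_1 = 2; a_2 = 4.5; b_2 = 2; c_2 = 2.5; a_3 = 4; b_3 = 2.5; c_3 = 3; s_3 = 1.5; a_4 = 4; c_4 = 0.5; s_4 = 1; t_4 = 2; a_5 = 3; b_5 = 4.5; c_5 = 5.5; s_5 = 1; a_6 = 0.5; b_6 = 6; c_6 = 4; p_6 = 2.5; t_6 = 3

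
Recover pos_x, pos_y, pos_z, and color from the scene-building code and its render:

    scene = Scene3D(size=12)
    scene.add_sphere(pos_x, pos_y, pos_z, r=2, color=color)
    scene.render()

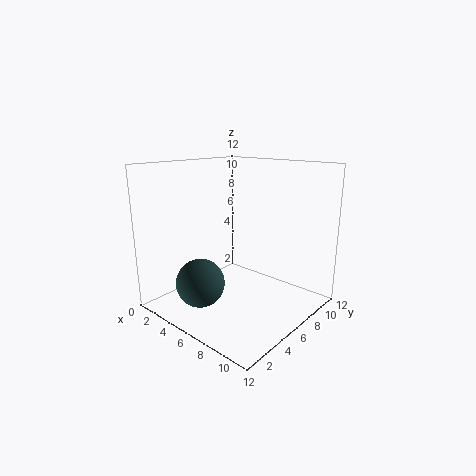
pos_x = 4.5, pos_y = 3, pos_z = 2.5, color = 'darkslategray'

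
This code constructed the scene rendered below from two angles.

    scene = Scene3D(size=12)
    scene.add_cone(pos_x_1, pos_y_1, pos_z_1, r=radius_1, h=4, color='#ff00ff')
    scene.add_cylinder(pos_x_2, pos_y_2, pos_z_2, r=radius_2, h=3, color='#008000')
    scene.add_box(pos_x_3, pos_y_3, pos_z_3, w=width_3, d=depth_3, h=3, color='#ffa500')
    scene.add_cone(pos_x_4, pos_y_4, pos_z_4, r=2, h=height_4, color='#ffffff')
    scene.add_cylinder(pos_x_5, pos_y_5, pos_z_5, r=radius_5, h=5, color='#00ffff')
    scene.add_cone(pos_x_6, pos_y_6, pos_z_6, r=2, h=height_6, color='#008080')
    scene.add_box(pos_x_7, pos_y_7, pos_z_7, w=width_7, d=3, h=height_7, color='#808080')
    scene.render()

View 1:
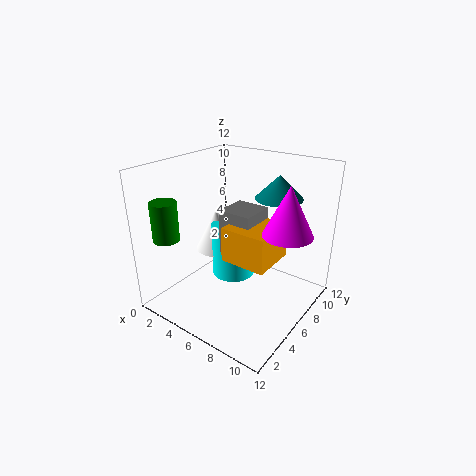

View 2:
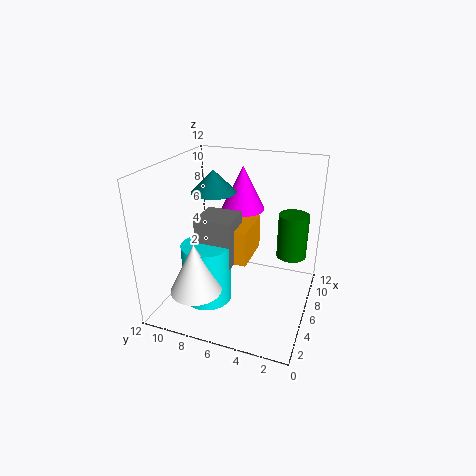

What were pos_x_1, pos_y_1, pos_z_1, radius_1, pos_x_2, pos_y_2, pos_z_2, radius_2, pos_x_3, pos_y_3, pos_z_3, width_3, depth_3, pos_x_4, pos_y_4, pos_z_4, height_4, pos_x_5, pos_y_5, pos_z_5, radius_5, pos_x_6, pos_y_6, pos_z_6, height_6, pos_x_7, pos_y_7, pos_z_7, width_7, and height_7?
pos_x_1 = 10, pos_y_1 = 7, pos_z_1 = 7, radius_1 = 2, pos_x_2 = 3, pos_y_2 = 1, pos_z_2 = 7, radius_2 = 1, pos_x_3 = 5, pos_y_3 = 5, pos_z_3 = 4, width_3 = 4, depth_3 = 4, pos_x_4 = 2, pos_y_4 = 8, pos_z_4 = 3, height_4 = 4, pos_x_5 = 4, pos_y_5 = 8, pos_z_5 = 1, radius_5 = 2, pos_x_6 = 8, pos_y_6 = 9, pos_z_6 = 9, height_6 = 2, pos_x_7 = 4, pos_y_7 = 6, pos_z_7 = 4, width_7 = 3, height_7 = 4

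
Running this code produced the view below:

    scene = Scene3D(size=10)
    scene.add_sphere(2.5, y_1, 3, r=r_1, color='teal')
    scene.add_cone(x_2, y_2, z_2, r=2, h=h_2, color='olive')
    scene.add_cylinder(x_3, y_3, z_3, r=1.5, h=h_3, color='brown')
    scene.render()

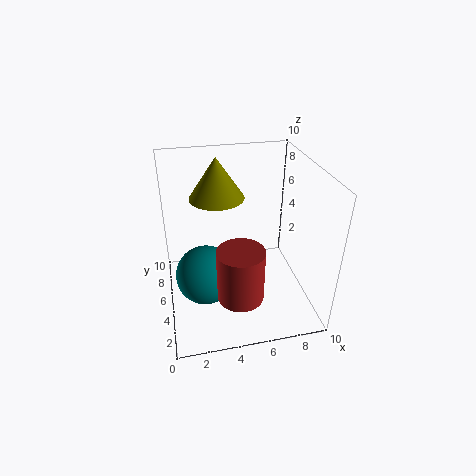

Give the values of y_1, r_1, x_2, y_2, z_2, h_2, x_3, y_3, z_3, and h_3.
y_1 = 4; r_1 = 2; x_2 = 4; y_2 = 7.5; z_2 = 7; h_2 = 3; x_3 = 4.5; y_3 = 2; z_3 = 2.5; h_3 = 3.5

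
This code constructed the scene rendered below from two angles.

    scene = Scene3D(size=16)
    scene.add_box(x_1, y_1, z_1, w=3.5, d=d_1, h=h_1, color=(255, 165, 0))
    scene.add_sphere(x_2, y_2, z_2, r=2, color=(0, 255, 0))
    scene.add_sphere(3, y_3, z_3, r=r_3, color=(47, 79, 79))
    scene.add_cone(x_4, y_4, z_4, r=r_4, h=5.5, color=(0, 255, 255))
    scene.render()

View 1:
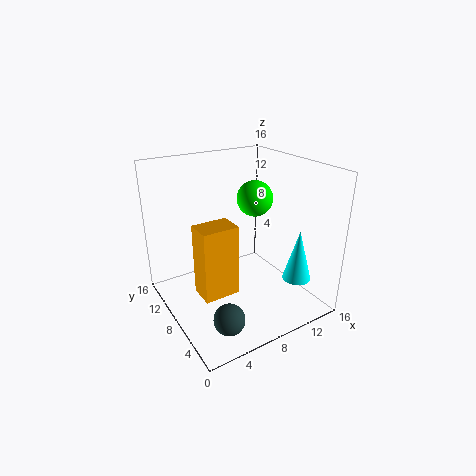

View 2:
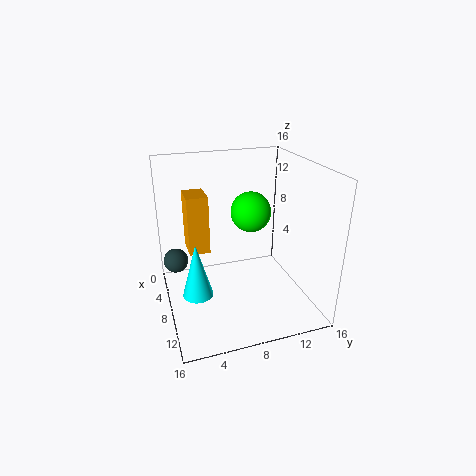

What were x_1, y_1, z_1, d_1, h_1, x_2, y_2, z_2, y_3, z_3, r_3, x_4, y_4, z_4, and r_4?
x_1 = 1.5, y_1 = 3, z_1 = 5, d_1 = 2.5, h_1 = 7, x_2 = 10.5, y_2 = 8.5, z_2 = 12, y_3 = 1.5, z_3 = 3.5, r_3 = 1.5, x_4 = 12, y_4 = 2.5, z_4 = 4.5, r_4 = 1.5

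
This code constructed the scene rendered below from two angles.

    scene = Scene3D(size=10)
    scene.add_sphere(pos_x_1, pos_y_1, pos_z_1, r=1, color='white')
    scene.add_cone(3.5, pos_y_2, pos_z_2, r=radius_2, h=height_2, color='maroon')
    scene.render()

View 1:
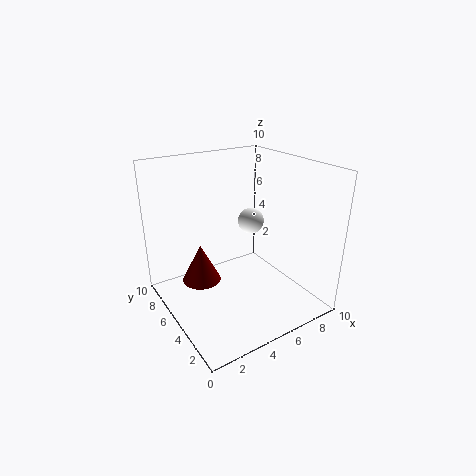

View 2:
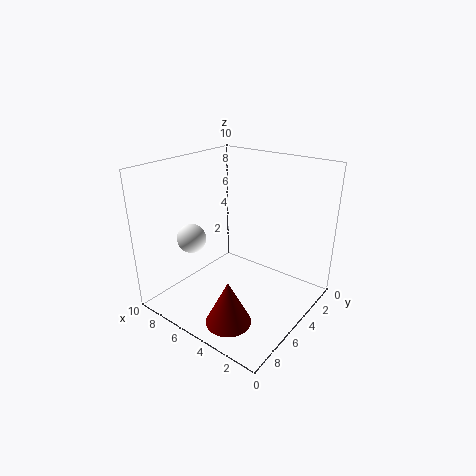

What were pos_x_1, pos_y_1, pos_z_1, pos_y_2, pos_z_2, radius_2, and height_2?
pos_x_1 = 7.5, pos_y_1 = 7, pos_z_1 = 5, pos_y_2 = 8, pos_z_2 = 0.5, radius_2 = 1.5, height_2 = 3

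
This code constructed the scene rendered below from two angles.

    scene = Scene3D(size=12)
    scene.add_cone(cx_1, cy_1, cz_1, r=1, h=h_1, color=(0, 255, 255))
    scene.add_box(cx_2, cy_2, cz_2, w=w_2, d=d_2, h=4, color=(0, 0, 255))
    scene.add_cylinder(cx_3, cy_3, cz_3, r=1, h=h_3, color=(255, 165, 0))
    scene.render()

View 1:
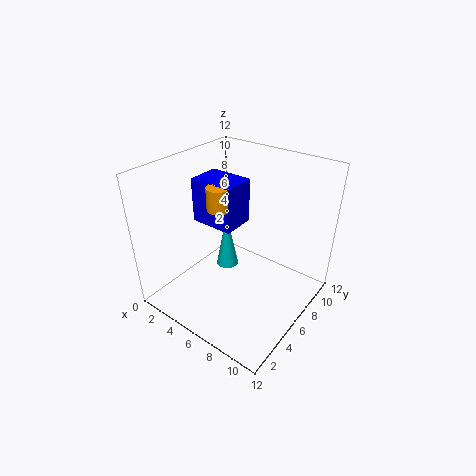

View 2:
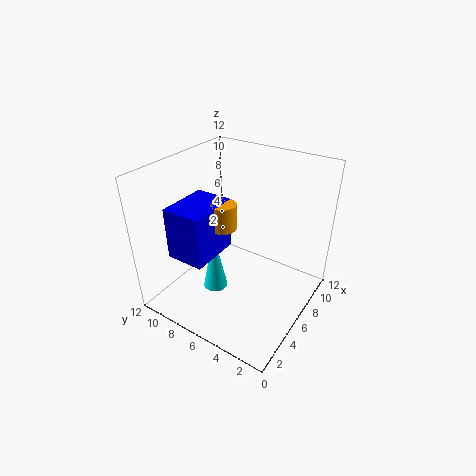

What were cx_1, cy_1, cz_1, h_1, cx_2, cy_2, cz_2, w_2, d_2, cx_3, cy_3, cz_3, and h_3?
cx_1 = 4
cy_1 = 7
cz_1 = 2
h_1 = 5
cx_2 = 1
cy_2 = 6
cz_2 = 6
w_2 = 4
d_2 = 3
cx_3 = 4
cy_3 = 6
cz_3 = 8
h_3 = 2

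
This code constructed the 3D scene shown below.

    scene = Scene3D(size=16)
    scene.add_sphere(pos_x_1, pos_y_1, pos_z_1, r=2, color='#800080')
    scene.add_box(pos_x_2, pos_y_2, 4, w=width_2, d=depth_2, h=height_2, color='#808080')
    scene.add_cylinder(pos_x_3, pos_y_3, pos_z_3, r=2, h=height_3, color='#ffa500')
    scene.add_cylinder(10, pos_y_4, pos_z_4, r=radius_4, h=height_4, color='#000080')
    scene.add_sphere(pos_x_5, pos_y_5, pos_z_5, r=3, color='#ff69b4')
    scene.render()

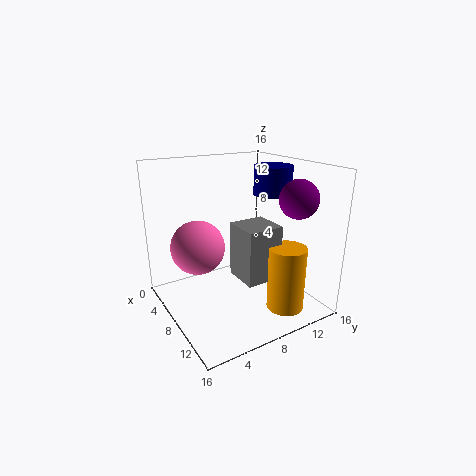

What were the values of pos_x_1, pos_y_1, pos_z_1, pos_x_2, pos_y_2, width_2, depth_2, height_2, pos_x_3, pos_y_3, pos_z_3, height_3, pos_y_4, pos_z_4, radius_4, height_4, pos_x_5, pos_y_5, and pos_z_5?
pos_x_1 = 13; pos_y_1 = 12; pos_z_1 = 13; pos_x_2 = 8; pos_y_2 = 7; width_2 = 4; depth_2 = 4; height_2 = 6; pos_x_3 = 13; pos_y_3 = 11; pos_z_3 = 1; height_3 = 7; pos_y_4 = 11; pos_z_4 = 13; radius_4 = 2; height_4 = 3; pos_x_5 = 6; pos_y_5 = 4; pos_z_5 = 7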